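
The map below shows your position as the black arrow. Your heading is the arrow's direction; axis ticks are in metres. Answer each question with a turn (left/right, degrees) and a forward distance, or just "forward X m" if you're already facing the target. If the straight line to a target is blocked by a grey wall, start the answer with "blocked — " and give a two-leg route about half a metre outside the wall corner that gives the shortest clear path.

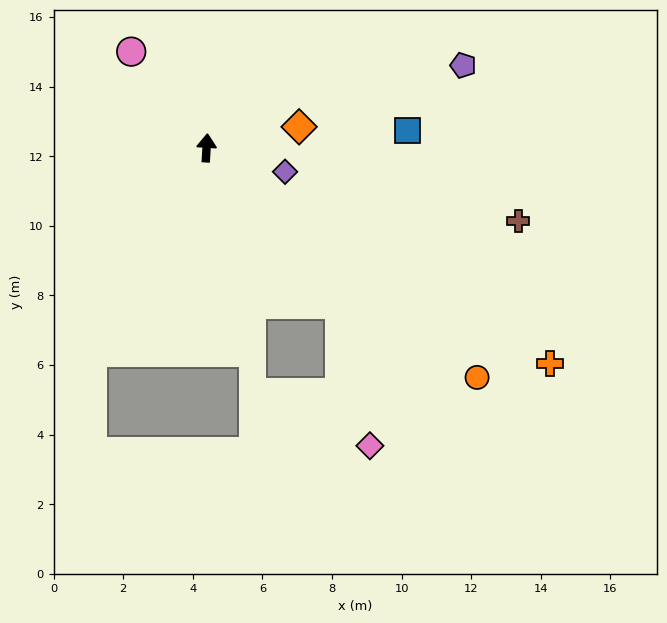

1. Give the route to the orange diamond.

turn right 74°, forward 2.7 m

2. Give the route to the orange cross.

turn right 119°, forward 11.6 m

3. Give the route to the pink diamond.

blocked — turn right 136°, forward 5.9 m, then turn right 29°, forward 4.1 m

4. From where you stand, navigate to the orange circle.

turn right 127°, forward 10.2 m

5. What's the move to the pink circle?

turn left 42°, forward 3.5 m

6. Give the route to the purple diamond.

turn right 103°, forward 2.4 m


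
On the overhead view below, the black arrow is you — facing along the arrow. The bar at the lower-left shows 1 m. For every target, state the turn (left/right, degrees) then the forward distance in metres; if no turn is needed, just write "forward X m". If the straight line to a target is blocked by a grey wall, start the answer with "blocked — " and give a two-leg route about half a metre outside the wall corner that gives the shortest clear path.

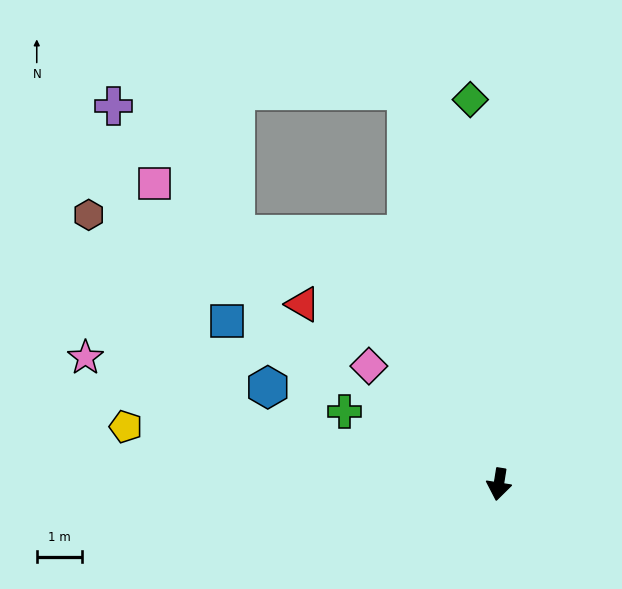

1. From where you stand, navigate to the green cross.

turn right 106°, forward 3.7 m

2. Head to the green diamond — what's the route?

turn right 167°, forward 8.5 m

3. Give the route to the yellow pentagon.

turn right 90°, forward 8.3 m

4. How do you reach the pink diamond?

turn right 123°, forward 3.8 m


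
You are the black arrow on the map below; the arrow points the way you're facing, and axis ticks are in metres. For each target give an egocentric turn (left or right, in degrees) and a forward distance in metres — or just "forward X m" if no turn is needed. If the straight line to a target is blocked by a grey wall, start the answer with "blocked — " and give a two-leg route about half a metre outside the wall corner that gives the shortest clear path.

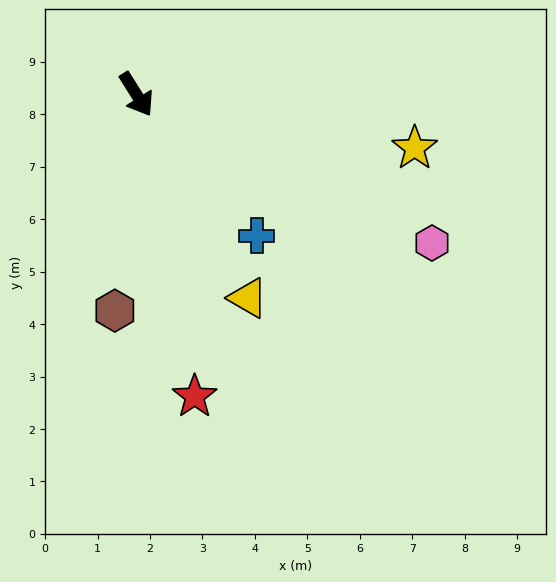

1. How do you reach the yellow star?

turn left 47°, forward 5.4 m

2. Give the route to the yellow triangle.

turn right 3°, forward 4.4 m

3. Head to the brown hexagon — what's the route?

turn right 38°, forward 4.1 m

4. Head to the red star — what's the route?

turn right 21°, forward 5.9 m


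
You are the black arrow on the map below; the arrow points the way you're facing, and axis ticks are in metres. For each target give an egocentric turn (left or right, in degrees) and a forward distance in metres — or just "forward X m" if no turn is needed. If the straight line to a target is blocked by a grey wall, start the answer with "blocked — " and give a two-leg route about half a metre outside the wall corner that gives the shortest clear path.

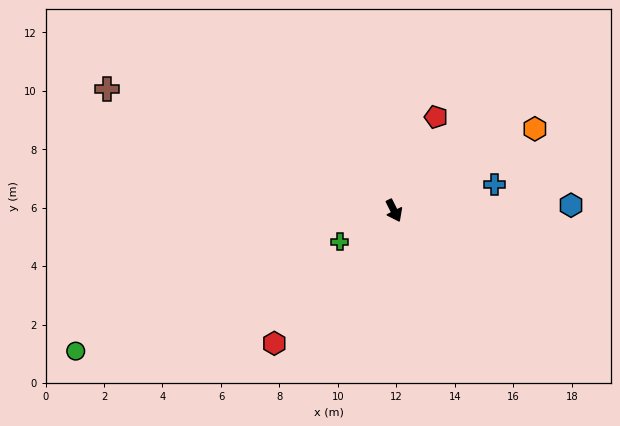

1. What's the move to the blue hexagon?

turn left 65°, forward 6.1 m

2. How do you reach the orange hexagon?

turn left 93°, forward 5.6 m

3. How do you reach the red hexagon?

turn right 69°, forward 6.1 m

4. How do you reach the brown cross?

turn right 140°, forward 10.7 m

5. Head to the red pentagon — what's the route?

turn left 129°, forward 3.5 m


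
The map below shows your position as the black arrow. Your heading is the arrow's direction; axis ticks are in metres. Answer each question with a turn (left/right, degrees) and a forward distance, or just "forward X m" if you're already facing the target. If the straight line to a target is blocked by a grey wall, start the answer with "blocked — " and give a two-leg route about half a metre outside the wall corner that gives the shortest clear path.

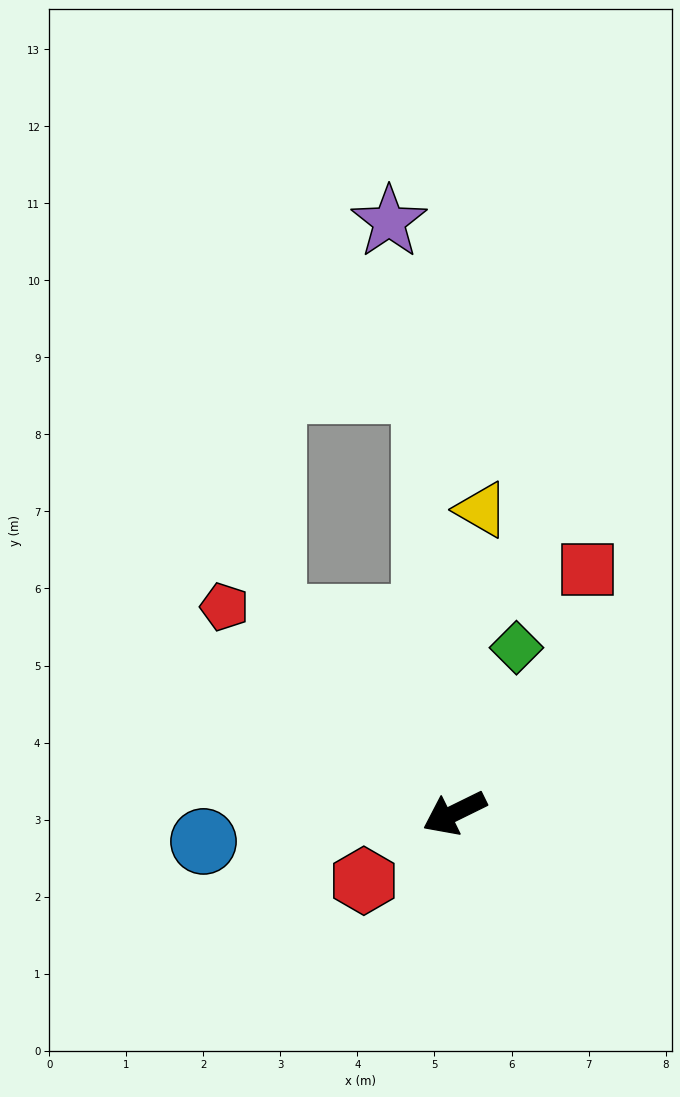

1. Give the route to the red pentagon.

turn right 68°, forward 4.0 m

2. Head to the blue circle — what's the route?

turn right 20°, forward 3.3 m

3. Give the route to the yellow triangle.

turn right 121°, forward 4.0 m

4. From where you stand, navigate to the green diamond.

turn right 137°, forward 2.3 m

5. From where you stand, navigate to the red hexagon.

turn left 11°, forward 1.5 m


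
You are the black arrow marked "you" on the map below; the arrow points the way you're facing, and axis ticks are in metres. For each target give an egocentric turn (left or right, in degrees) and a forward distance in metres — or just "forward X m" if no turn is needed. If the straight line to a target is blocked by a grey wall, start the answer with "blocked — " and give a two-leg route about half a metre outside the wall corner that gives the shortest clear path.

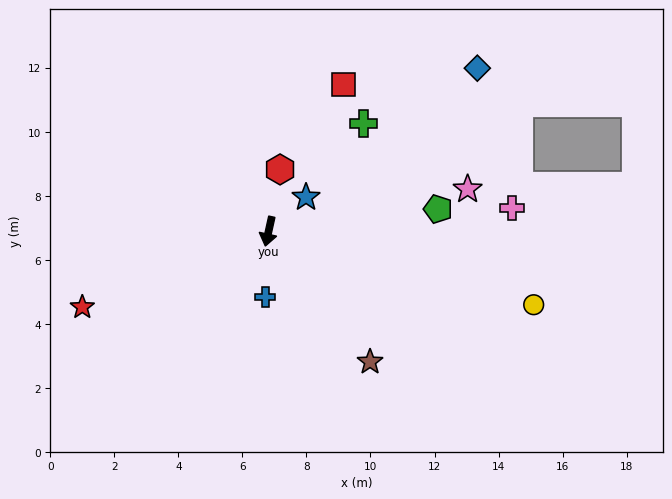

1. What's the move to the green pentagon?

turn left 110°, forward 5.3 m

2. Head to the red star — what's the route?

turn right 55°, forward 6.3 m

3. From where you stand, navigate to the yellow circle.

turn left 87°, forward 8.6 m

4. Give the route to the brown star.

turn left 50°, forward 5.2 m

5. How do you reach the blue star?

turn left 145°, forward 1.6 m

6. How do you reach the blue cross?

turn left 10°, forward 2.1 m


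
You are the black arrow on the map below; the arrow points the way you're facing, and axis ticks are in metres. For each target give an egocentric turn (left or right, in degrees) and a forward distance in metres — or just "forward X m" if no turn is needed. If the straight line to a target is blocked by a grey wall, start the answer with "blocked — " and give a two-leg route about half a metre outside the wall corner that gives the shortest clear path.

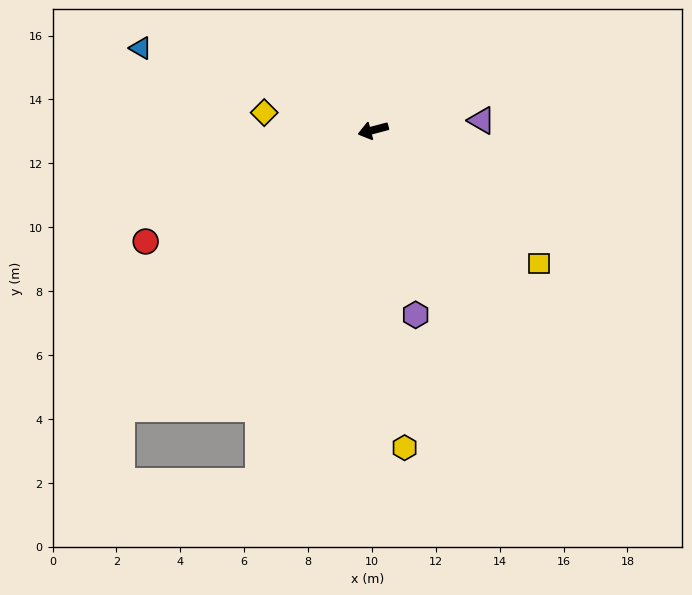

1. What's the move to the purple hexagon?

turn left 88°, forward 5.9 m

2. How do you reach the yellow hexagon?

turn left 81°, forward 10.0 m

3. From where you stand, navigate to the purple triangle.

turn left 170°, forward 3.4 m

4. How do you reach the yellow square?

turn left 126°, forward 6.7 m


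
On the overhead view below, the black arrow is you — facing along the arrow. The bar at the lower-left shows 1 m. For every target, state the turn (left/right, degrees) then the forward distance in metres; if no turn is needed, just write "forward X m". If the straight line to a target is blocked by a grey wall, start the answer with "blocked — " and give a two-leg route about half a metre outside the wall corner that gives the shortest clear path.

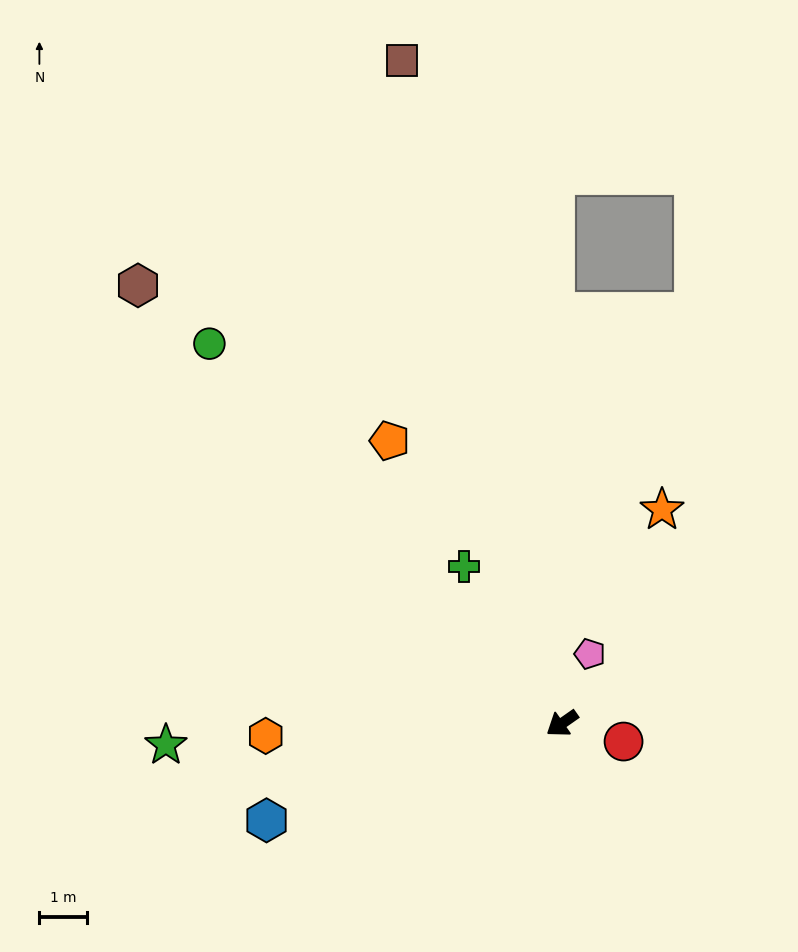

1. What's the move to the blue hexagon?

turn right 17°, forward 6.6 m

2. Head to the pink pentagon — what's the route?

turn right 147°, forward 1.6 m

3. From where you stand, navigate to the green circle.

turn right 82°, forward 11.0 m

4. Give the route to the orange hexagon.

turn right 33°, forward 6.3 m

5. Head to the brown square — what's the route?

turn right 111°, forward 14.4 m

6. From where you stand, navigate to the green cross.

turn right 93°, forward 3.9 m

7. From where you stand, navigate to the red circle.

turn left 129°, forward 1.4 m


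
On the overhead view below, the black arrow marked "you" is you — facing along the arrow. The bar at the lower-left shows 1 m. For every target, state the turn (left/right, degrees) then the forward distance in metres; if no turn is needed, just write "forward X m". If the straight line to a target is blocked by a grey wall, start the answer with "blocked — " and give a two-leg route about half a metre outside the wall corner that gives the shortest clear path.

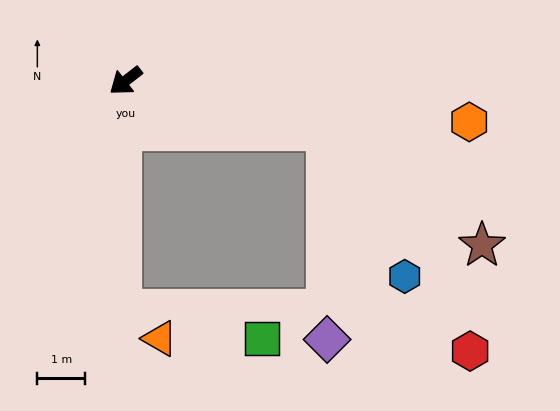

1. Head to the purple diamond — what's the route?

blocked — turn left 128°, forward 4.3 m, then turn right 76°, forward 4.4 m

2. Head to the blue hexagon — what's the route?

blocked — turn left 128°, forward 4.3 m, then turn right 47°, forward 3.5 m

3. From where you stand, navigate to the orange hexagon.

turn left 135°, forward 7.3 m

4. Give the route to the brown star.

blocked — turn left 128°, forward 4.3 m, then turn right 22°, forward 4.1 m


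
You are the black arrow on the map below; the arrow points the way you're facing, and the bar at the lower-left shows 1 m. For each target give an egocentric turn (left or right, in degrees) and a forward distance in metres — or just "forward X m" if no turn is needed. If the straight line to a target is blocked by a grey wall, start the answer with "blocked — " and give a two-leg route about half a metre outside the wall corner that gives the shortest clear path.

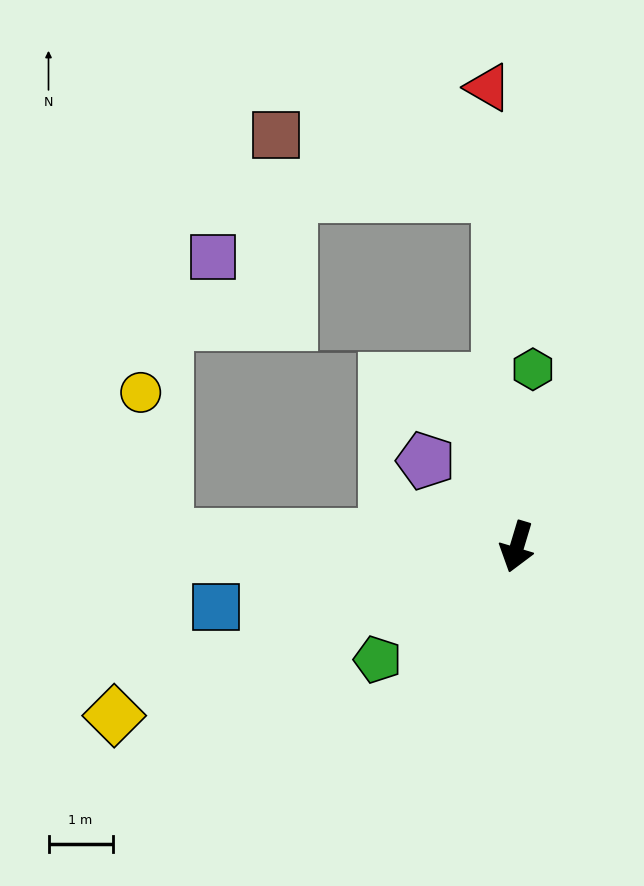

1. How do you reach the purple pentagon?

turn right 117°, forward 2.0 m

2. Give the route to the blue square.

turn right 62°, forward 4.8 m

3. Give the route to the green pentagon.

turn right 34°, forward 2.8 m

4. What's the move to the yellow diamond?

turn right 51°, forward 6.8 m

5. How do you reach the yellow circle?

blocked — turn right 75°, forward 5.5 m, then turn right 78°, forward 2.3 m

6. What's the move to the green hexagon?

turn right 168°, forward 2.8 m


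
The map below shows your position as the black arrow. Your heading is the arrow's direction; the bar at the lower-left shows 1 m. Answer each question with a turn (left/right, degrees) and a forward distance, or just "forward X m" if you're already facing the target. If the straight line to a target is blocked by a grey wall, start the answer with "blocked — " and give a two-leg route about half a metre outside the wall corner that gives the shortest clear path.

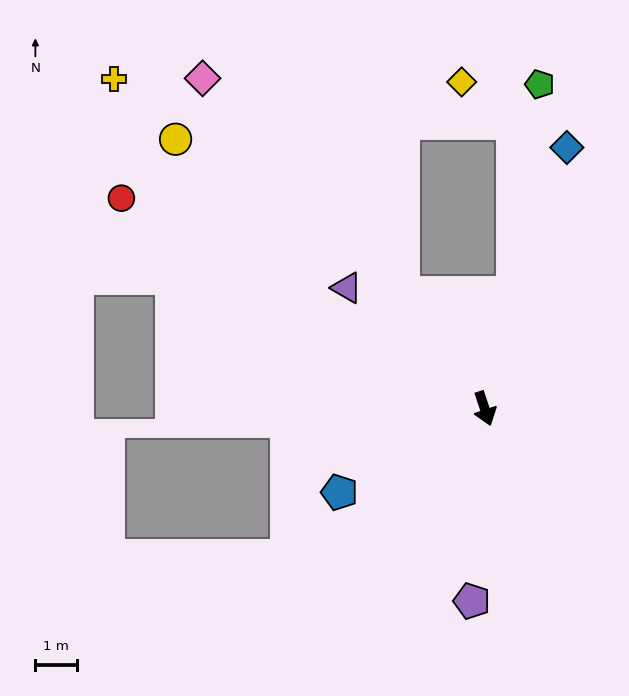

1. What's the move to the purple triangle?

turn right 150°, forward 4.5 m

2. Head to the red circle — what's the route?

turn right 139°, forward 10.2 m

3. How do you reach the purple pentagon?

turn right 22°, forward 4.7 m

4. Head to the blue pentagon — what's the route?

turn right 78°, forward 4.1 m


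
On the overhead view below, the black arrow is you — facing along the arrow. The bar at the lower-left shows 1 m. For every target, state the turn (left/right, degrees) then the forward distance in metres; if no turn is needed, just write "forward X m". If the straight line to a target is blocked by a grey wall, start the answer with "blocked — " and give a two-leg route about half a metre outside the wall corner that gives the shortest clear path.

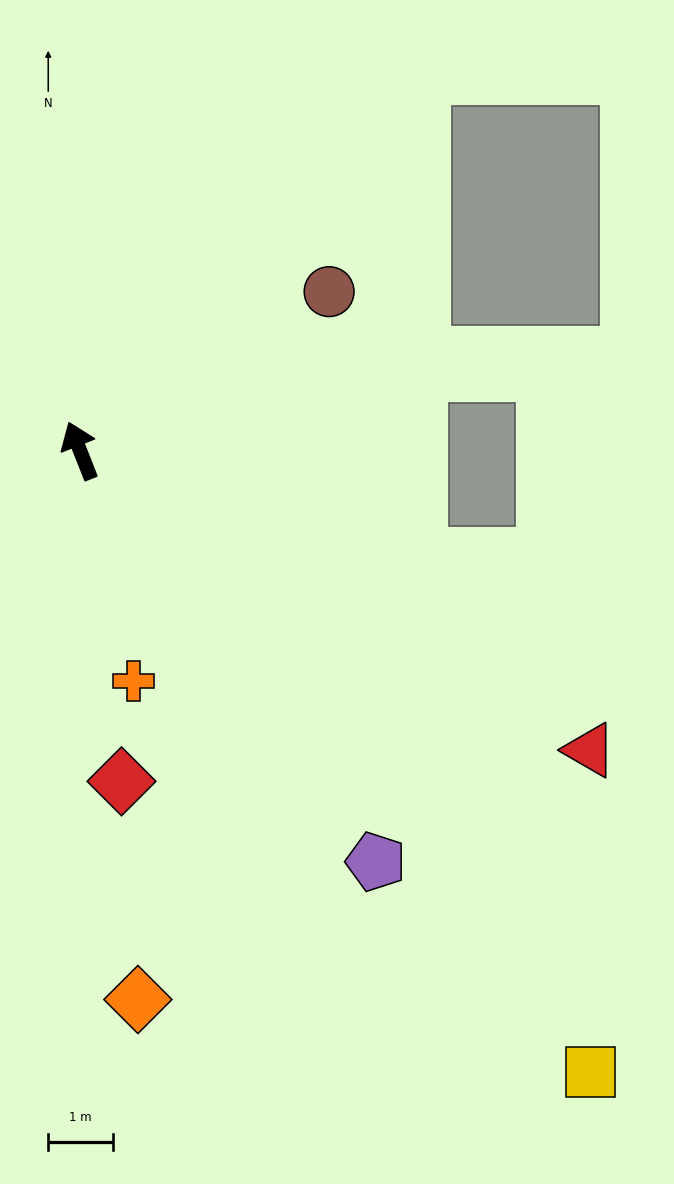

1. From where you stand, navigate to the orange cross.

turn left 172°, forward 3.6 m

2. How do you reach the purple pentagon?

turn right 166°, forward 7.8 m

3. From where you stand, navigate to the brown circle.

turn right 79°, forward 4.6 m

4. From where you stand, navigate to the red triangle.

turn right 142°, forward 9.1 m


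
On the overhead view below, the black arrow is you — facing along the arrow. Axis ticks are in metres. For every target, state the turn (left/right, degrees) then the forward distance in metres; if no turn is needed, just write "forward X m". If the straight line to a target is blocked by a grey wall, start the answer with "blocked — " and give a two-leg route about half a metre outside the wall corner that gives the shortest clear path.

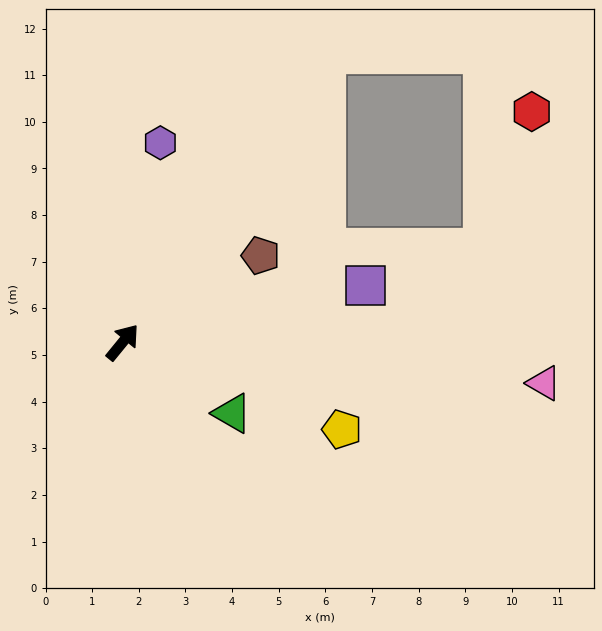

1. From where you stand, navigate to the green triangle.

turn right 84°, forward 2.8 m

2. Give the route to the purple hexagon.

turn left 29°, forward 4.4 m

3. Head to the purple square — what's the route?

turn right 38°, forward 5.4 m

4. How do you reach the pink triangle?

turn right 56°, forward 9.1 m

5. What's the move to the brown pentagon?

turn right 19°, forward 3.5 m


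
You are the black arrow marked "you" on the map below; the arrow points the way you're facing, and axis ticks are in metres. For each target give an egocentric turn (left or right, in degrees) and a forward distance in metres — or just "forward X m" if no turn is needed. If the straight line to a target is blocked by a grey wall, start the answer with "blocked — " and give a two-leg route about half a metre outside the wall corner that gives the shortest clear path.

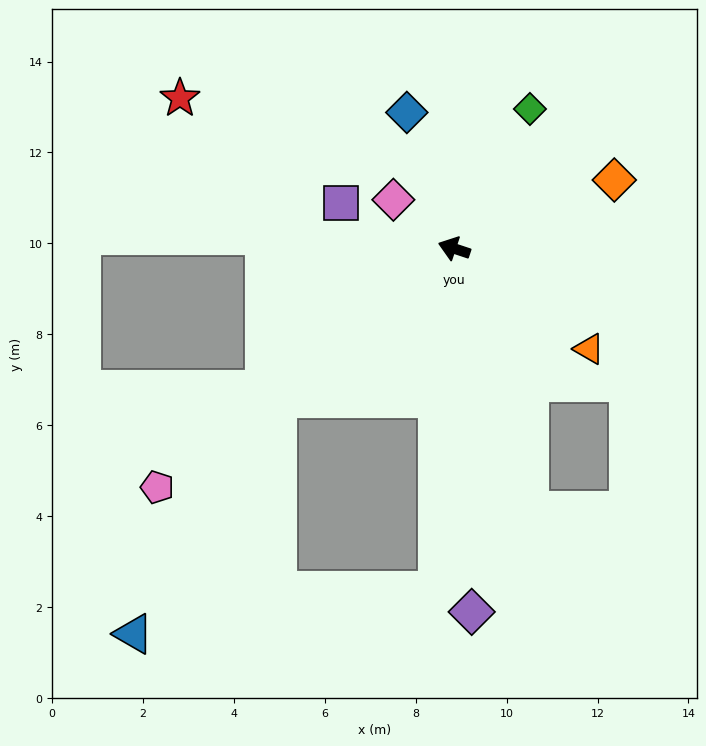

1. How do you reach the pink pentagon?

turn left 57°, forward 8.4 m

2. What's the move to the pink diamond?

turn right 20°, forward 1.7 m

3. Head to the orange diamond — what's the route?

turn right 138°, forward 3.8 m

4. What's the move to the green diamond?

turn right 100°, forward 3.5 m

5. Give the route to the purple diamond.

turn left 111°, forward 8.0 m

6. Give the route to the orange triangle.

turn left 162°, forward 3.7 m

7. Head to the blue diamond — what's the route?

turn right 52°, forward 3.2 m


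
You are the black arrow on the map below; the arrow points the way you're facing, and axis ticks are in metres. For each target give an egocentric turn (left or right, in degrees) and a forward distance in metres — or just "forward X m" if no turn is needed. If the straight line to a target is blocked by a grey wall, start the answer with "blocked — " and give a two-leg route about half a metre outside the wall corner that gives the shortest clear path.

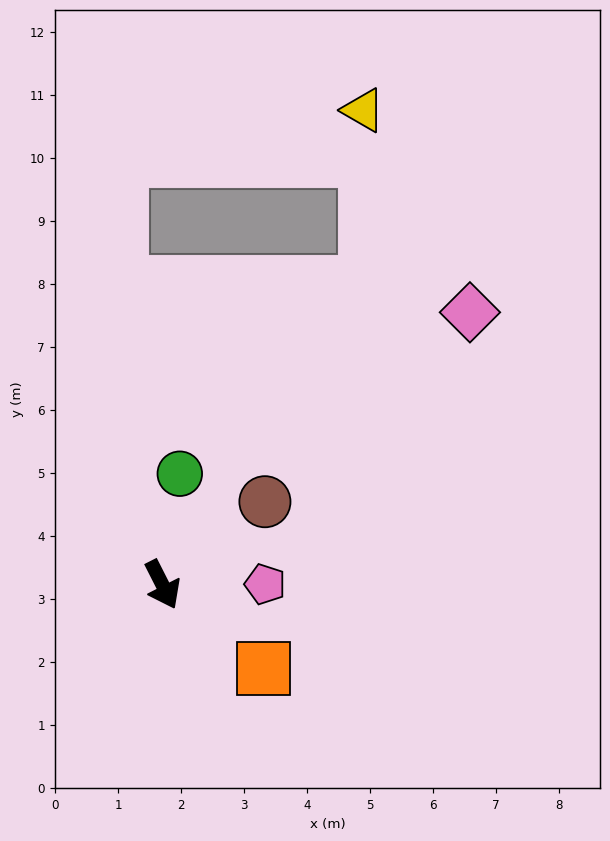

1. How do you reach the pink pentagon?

turn left 63°, forward 1.6 m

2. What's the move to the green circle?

turn left 144°, forward 1.8 m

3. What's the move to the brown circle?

turn left 102°, forward 2.1 m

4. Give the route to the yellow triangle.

blocked — turn left 119°, forward 5.8 m, then turn left 35°, forward 2.7 m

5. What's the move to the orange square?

turn left 23°, forward 2.1 m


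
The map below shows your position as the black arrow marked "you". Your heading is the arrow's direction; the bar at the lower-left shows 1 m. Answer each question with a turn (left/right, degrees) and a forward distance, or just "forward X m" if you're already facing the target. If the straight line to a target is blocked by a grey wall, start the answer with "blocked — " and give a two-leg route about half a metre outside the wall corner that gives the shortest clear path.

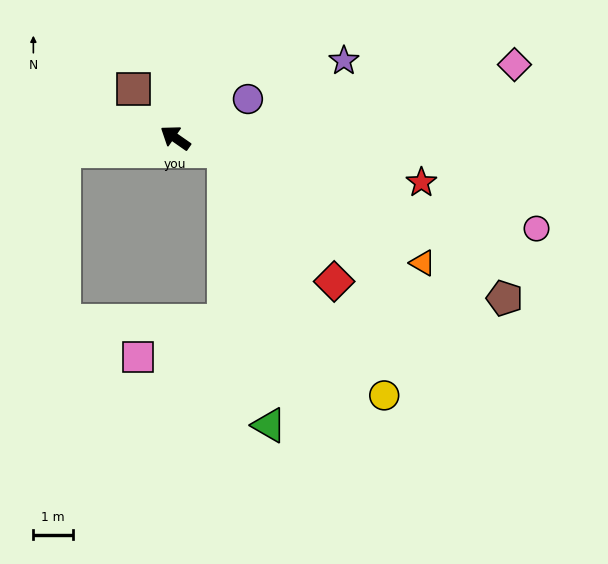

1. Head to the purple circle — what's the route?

turn right 117°, forward 2.1 m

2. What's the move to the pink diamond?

turn right 133°, forward 8.8 m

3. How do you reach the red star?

turn right 155°, forward 6.4 m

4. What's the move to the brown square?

turn right 15°, forward 1.6 m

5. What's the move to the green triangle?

blocked — turn right 161°, forward 1.3 m, then turn right 65°, forward 7.1 m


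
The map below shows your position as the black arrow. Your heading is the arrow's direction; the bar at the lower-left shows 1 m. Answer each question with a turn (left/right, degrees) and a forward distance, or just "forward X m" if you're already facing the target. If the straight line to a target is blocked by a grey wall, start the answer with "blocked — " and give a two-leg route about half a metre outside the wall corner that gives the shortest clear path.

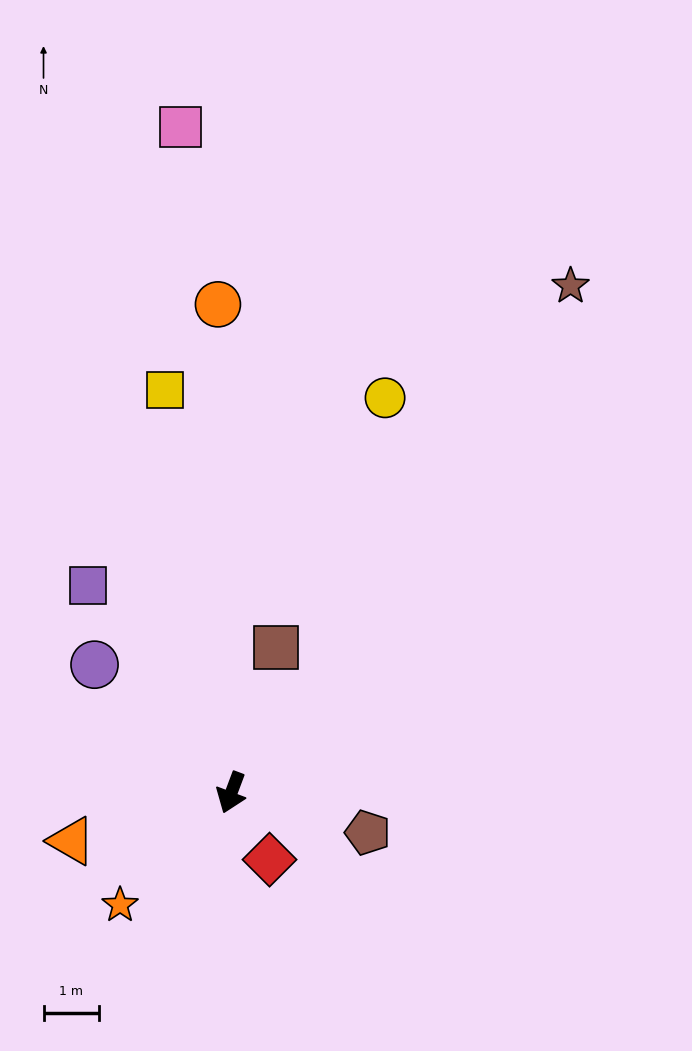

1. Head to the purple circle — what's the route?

turn right 113°, forward 3.4 m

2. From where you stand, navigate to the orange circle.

turn right 158°, forward 8.7 m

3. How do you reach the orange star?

turn right 24°, forward 2.8 m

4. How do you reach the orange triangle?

turn right 53°, forward 3.0 m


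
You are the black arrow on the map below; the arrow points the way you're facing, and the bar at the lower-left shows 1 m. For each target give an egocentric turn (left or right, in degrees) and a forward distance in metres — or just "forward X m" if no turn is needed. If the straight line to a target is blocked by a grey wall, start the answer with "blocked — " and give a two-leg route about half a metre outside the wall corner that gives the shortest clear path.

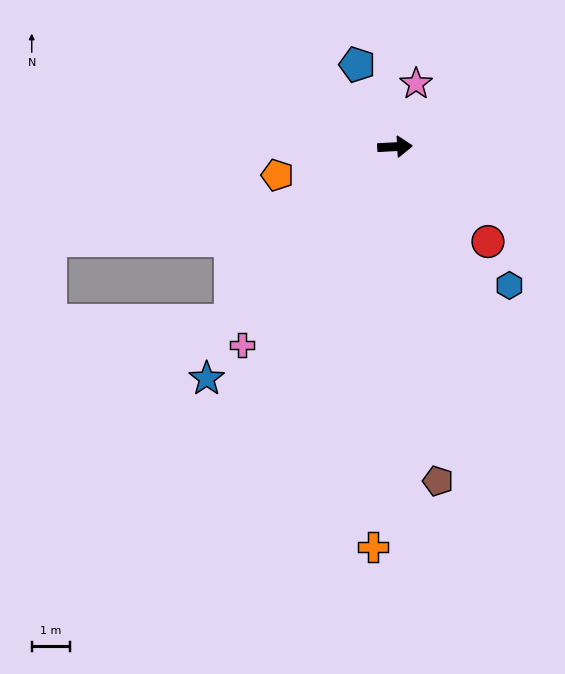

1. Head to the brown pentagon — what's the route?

turn right 86°, forward 8.9 m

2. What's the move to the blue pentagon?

turn left 112°, forward 2.4 m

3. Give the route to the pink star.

turn left 69°, forward 1.7 m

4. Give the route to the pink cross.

turn right 131°, forward 6.6 m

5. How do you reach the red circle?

turn right 49°, forward 3.5 m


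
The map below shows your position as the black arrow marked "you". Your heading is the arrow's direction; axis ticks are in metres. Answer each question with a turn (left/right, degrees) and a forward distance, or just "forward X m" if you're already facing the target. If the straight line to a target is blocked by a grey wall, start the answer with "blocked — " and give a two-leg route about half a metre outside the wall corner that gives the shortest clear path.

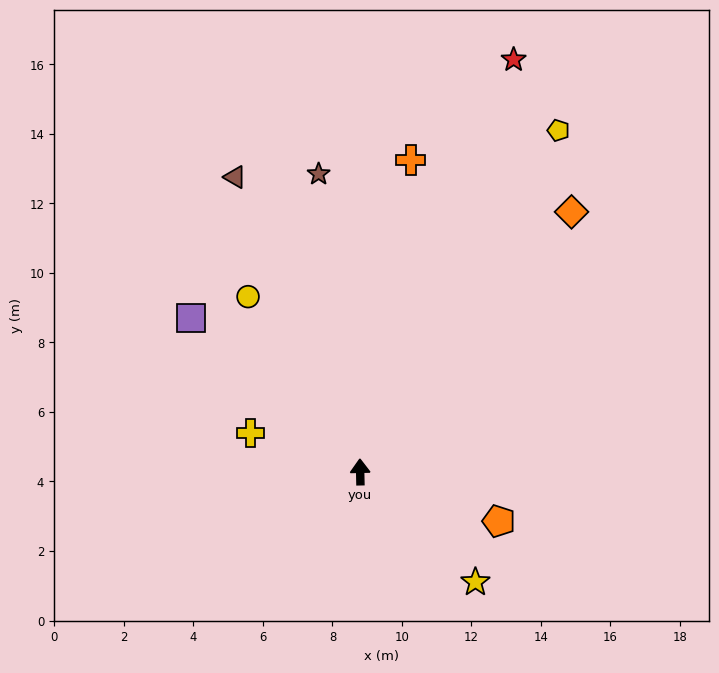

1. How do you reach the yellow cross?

turn left 69°, forward 3.3 m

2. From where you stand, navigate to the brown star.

turn left 7°, forward 8.7 m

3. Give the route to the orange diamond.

turn right 40°, forward 9.6 m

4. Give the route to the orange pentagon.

turn right 111°, forward 4.2 m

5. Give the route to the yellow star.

turn right 135°, forward 4.6 m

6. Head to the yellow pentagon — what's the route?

turn right 31°, forward 11.4 m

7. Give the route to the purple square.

turn left 46°, forward 6.6 m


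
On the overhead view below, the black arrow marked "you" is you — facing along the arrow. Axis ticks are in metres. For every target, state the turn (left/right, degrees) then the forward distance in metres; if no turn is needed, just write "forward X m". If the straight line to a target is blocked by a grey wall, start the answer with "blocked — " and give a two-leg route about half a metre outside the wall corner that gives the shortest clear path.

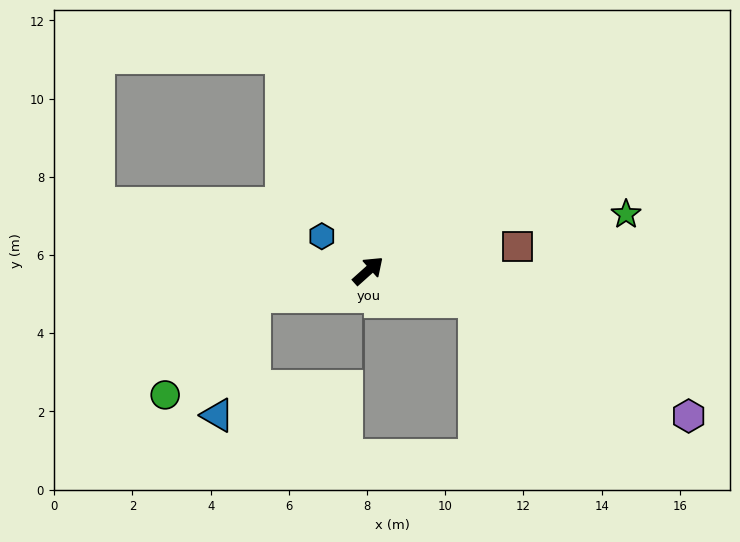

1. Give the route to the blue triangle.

blocked — turn left 151°, forward 3.0 m, then turn left 60°, forward 3.2 m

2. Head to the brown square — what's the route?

turn right 33°, forward 3.9 m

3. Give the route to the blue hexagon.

turn left 102°, forward 1.5 m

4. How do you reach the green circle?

blocked — turn left 151°, forward 3.0 m, then turn left 35°, forward 3.4 m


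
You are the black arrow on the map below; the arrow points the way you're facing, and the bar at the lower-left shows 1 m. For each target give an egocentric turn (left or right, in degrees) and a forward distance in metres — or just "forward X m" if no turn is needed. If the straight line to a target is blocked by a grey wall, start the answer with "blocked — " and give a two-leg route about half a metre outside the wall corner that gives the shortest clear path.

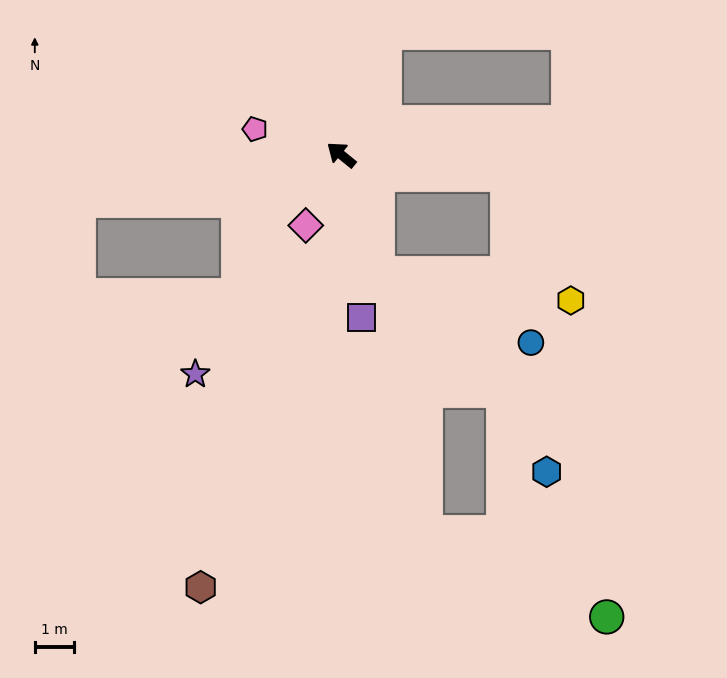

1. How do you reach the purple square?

turn left 136°, forward 4.2 m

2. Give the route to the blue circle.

blocked — turn left 147°, forward 3.1 m, then turn left 47°, forward 4.2 m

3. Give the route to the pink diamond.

turn left 102°, forward 2.0 m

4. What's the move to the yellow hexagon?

blocked — turn right 148°, forward 4.2 m, then turn right 56°, forward 3.6 m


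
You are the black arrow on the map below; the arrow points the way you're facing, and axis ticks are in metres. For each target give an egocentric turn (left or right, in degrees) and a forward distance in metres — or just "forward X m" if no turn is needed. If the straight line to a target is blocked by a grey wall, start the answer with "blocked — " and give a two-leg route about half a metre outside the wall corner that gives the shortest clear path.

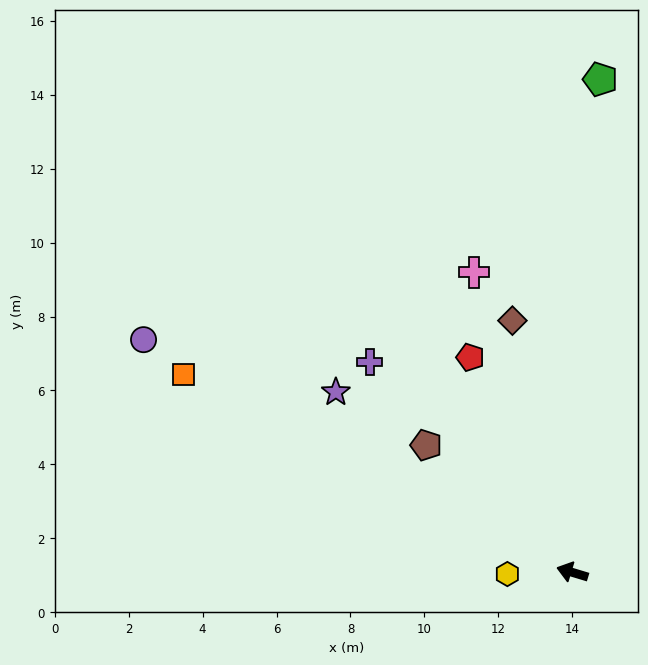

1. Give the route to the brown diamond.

turn right 60°, forward 7.0 m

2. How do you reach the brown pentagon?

turn right 24°, forward 5.2 m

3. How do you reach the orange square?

turn right 10°, forward 11.8 m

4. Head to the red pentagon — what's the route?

turn right 48°, forward 6.4 m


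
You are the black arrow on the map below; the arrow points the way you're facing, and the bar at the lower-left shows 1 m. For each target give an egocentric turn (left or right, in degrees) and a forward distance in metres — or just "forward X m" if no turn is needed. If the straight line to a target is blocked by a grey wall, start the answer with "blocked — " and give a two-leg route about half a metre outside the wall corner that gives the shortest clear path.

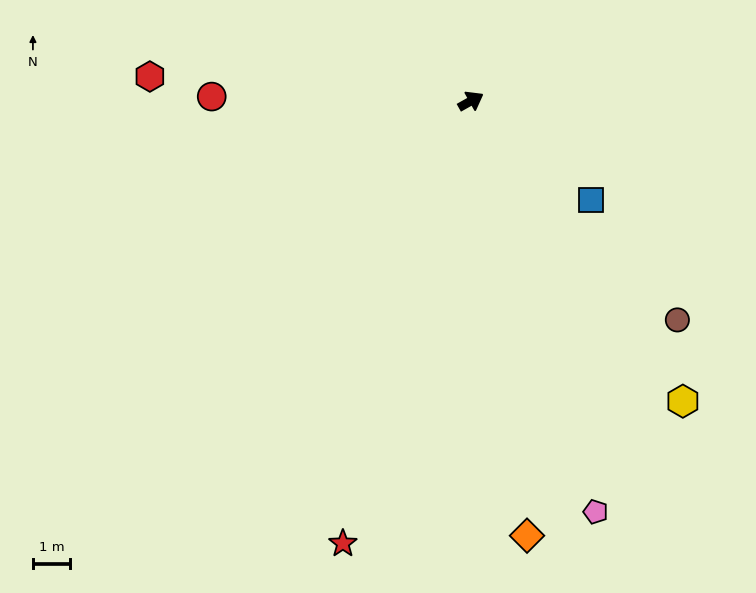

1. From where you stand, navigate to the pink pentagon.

turn right 102°, forward 11.5 m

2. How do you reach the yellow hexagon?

turn right 84°, forward 9.9 m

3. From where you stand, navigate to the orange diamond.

turn right 112°, forward 11.8 m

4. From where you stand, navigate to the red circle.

turn left 150°, forward 7.0 m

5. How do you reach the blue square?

turn right 69°, forward 4.2 m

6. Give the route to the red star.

turn right 135°, forward 12.4 m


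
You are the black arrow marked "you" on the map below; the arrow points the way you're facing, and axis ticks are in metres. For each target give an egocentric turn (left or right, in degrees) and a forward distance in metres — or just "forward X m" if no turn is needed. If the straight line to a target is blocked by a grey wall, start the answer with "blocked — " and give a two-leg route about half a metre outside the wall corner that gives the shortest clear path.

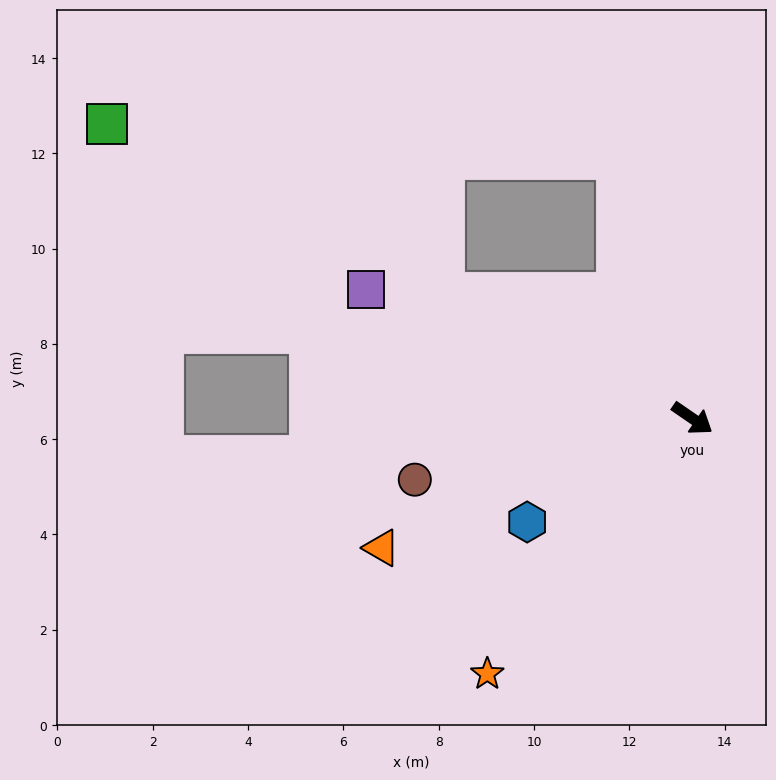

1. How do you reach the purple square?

turn right 167°, forward 7.4 m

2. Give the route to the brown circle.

turn right 133°, forward 6.0 m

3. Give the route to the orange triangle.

turn right 123°, forward 7.1 m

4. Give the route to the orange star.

turn right 94°, forward 6.9 m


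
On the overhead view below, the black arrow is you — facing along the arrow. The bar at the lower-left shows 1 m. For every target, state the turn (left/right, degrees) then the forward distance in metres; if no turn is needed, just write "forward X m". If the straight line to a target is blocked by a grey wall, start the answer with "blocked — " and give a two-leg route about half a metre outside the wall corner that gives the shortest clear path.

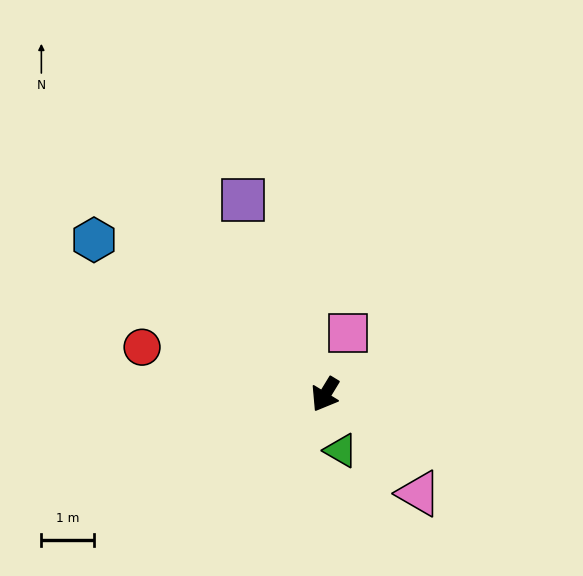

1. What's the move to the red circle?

turn right 73°, forward 3.6 m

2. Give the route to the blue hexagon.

turn right 92°, forward 5.3 m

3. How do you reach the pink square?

turn right 169°, forward 1.2 m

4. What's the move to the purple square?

turn right 126°, forward 4.0 m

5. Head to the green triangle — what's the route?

turn left 47°, forward 1.1 m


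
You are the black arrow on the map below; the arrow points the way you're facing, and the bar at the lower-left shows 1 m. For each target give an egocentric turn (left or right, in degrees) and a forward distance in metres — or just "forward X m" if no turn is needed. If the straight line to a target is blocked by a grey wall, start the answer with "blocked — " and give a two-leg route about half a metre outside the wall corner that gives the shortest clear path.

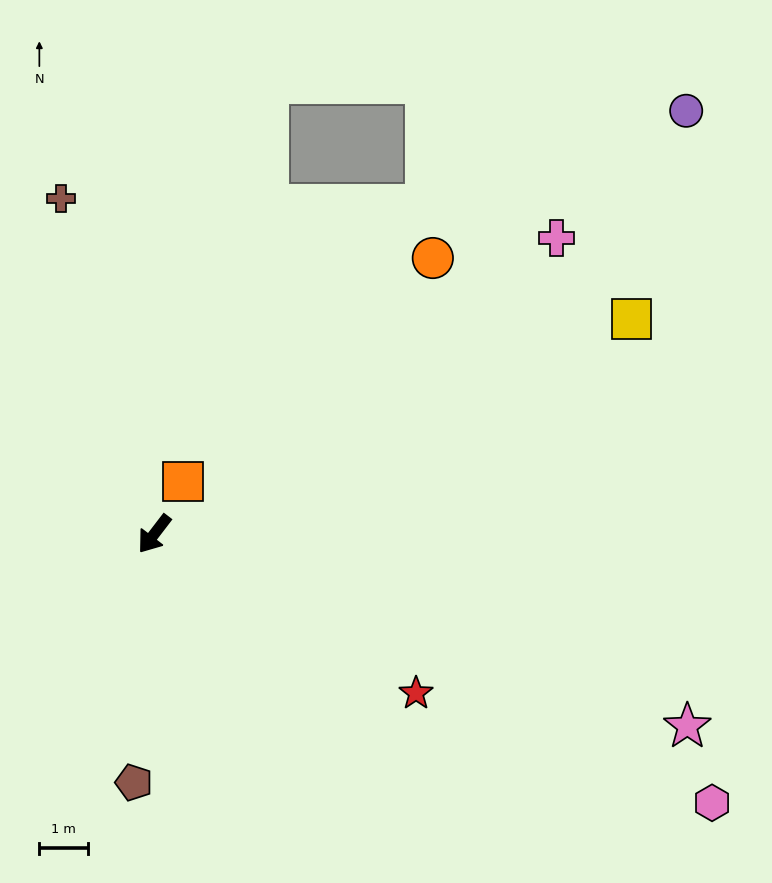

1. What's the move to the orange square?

turn right 171°, forward 1.2 m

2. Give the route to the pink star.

turn left 108°, forward 11.7 m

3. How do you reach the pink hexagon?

turn left 102°, forward 12.8 m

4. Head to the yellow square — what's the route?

turn left 152°, forward 10.8 m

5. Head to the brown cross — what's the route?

turn right 127°, forward 7.2 m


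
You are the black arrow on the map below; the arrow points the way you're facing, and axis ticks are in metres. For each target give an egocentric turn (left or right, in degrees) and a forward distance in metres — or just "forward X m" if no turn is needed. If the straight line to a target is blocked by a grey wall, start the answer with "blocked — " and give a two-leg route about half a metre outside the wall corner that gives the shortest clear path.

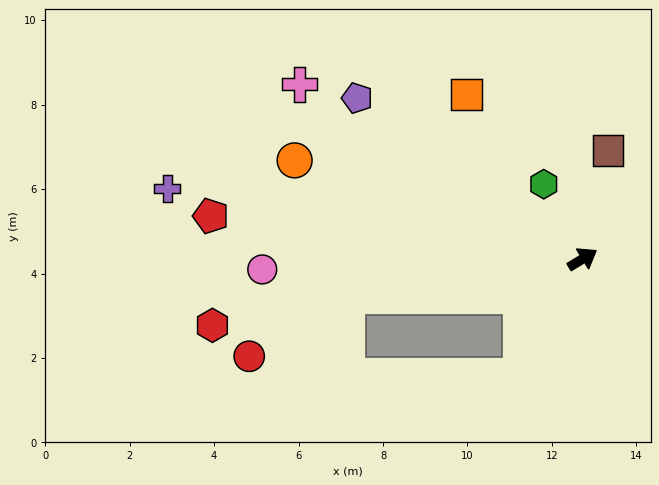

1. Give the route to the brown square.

turn left 45°, forward 2.6 m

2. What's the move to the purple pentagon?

turn left 113°, forward 6.6 m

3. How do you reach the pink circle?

turn left 150°, forward 7.6 m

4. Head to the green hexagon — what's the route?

turn left 86°, forward 2.0 m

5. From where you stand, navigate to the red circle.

blocked — turn left 157°, forward 5.6 m, then turn left 23°, forward 2.7 m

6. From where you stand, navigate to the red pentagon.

turn left 142°, forward 8.9 m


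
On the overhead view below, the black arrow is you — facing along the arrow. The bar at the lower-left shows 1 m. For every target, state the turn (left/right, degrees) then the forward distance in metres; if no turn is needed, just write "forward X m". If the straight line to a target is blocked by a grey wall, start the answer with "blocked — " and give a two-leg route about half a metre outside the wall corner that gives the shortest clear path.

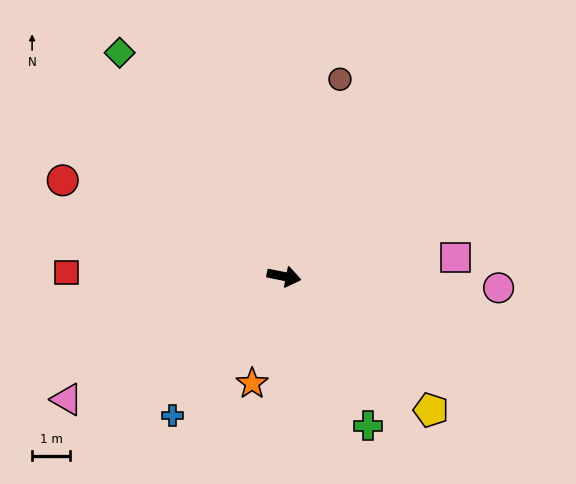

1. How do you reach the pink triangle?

turn right 139°, forward 6.6 m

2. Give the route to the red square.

turn right 170°, forward 5.8 m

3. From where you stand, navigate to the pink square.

turn left 17°, forward 4.6 m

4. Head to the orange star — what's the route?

turn right 95°, forward 3.0 m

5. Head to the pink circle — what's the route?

turn left 8°, forward 5.7 m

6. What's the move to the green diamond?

turn left 138°, forward 7.4 m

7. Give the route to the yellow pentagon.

turn right 31°, forward 5.3 m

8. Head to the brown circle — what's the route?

turn left 85°, forward 5.4 m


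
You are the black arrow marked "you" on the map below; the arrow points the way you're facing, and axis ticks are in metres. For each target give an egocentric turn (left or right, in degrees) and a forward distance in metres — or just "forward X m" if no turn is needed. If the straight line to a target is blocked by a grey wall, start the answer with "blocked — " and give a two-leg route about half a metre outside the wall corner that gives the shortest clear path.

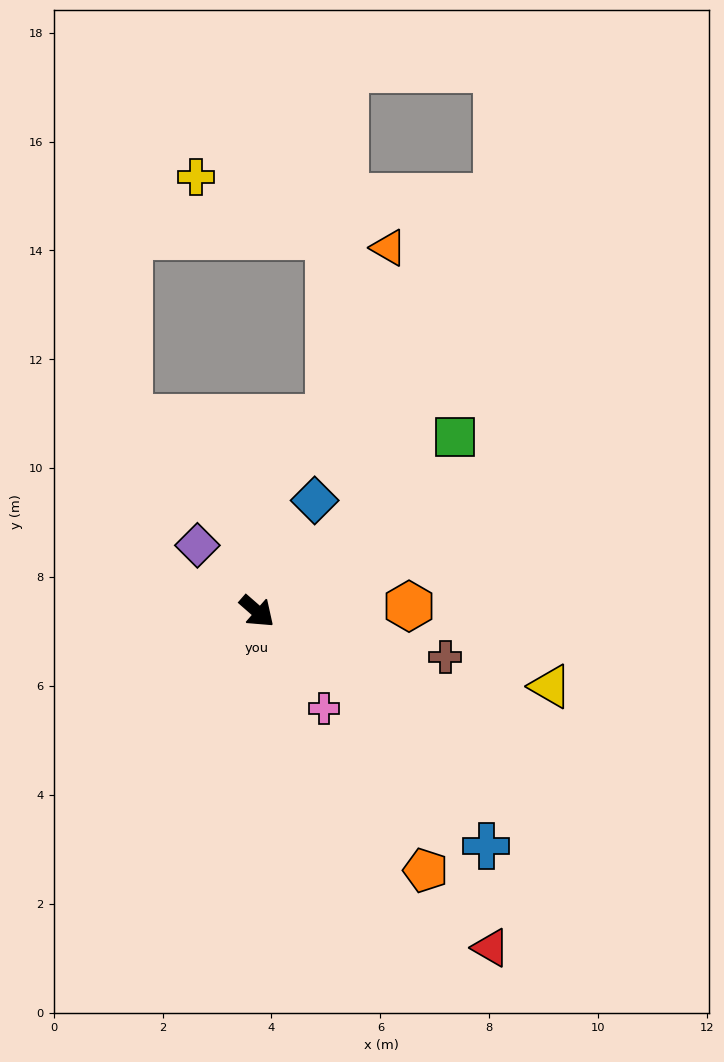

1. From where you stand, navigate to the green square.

turn left 83°, forward 4.8 m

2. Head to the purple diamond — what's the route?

turn left 173°, forward 1.6 m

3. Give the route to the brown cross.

turn left 28°, forward 3.6 m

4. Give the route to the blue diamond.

turn left 104°, forward 2.3 m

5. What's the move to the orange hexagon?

turn left 43°, forward 2.8 m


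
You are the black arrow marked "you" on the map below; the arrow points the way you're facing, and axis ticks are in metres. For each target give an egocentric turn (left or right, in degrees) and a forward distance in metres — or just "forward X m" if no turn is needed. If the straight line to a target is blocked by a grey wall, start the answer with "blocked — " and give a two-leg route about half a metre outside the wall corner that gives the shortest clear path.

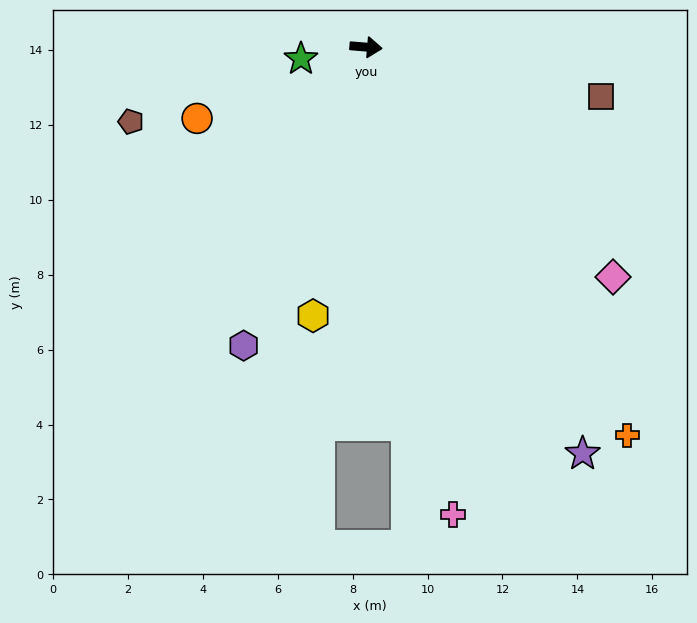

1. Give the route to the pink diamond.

turn right 38°, forward 9.0 m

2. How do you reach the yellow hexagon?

turn right 96°, forward 7.3 m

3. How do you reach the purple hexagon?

turn right 108°, forward 8.6 m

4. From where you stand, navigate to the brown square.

turn right 7°, forward 6.4 m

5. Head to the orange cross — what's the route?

turn right 51°, forward 12.5 m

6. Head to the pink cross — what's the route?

turn right 75°, forward 12.7 m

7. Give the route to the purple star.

turn right 57°, forward 12.3 m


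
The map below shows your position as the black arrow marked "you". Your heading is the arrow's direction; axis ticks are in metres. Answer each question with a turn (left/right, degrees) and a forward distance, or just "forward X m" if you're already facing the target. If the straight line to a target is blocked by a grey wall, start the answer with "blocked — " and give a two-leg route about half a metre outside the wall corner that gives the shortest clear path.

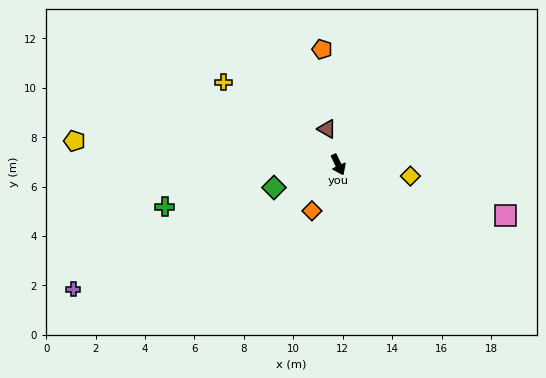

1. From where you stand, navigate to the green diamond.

turn right 96°, forward 2.8 m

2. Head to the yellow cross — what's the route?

turn right 151°, forward 5.7 m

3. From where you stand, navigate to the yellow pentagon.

turn right 121°, forward 10.7 m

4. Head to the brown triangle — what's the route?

turn left 172°, forward 1.5 m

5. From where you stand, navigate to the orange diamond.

turn right 55°, forward 2.2 m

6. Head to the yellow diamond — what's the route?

turn left 55°, forward 3.0 m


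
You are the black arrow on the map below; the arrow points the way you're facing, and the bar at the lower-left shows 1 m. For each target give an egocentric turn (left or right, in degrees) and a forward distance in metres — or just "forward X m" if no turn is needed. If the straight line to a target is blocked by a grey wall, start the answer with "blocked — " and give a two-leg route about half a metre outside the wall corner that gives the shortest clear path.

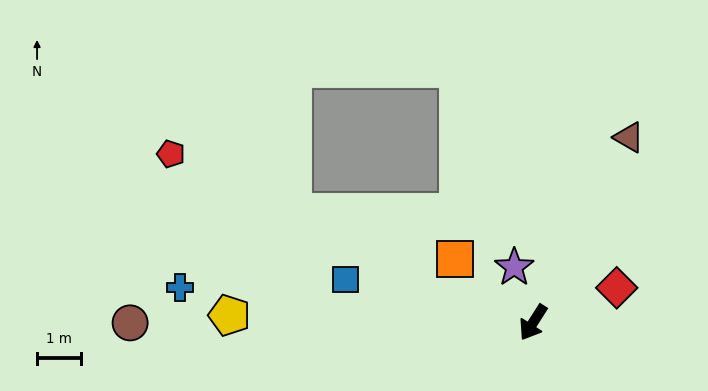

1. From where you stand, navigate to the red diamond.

turn left 145°, forward 2.1 m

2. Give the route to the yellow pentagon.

turn right 59°, forward 6.9 m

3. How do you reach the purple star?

turn right 129°, forward 1.3 m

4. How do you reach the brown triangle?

turn right 175°, forward 4.8 m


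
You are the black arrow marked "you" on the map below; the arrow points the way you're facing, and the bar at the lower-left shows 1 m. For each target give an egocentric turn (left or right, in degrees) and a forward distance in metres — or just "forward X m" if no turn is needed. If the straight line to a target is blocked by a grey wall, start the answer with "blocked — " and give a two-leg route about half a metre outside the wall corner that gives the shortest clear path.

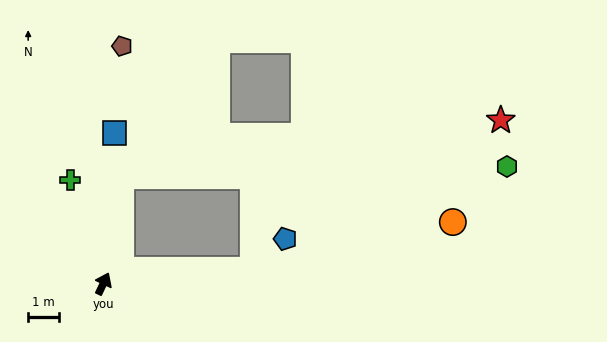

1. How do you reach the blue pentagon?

blocked — turn right 59°, forward 4.8 m, then turn left 38°, forward 1.4 m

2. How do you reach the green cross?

turn left 43°, forward 3.5 m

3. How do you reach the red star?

blocked — turn left 16°, forward 3.5 m, then turn right 72°, forward 12.3 m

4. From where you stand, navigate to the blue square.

turn left 21°, forward 4.8 m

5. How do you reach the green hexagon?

blocked — turn left 16°, forward 3.5 m, then turn right 79°, forward 12.4 m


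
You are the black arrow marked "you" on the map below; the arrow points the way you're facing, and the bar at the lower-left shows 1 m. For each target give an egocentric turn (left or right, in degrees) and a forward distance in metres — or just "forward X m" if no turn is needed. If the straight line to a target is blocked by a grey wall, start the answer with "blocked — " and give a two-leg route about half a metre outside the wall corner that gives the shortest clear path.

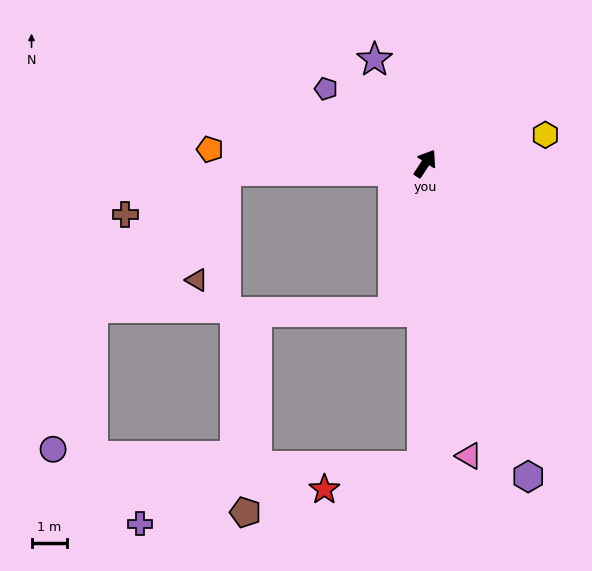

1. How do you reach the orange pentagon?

turn left 119°, forward 6.0 m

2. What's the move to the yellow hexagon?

turn right 43°, forward 3.5 m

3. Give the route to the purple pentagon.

turn left 86°, forward 3.5 m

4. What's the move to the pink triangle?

turn right 138°, forward 8.3 m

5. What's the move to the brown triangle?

blocked — turn left 125°, forward 5.6 m, then turn left 73°, forward 3.2 m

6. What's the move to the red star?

blocked — turn right 147°, forward 8.5 m, then turn right 76°, forward 2.8 m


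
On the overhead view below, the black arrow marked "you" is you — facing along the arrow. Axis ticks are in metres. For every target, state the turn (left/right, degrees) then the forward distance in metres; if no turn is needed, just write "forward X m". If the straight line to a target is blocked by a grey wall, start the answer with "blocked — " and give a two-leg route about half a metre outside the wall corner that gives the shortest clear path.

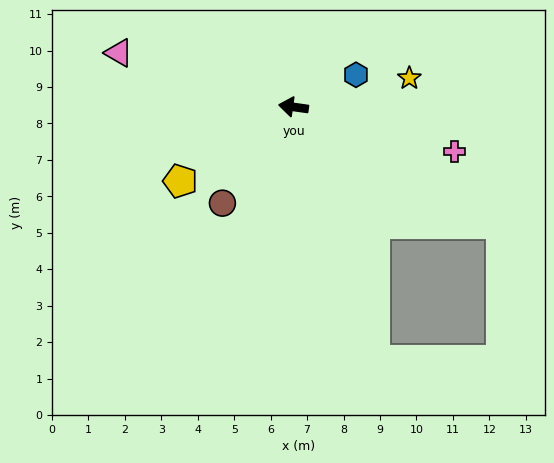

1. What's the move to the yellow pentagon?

turn left 41°, forward 3.7 m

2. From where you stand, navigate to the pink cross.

turn left 172°, forward 4.6 m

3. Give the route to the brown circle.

turn left 62°, forward 3.3 m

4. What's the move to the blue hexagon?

turn right 145°, forward 1.9 m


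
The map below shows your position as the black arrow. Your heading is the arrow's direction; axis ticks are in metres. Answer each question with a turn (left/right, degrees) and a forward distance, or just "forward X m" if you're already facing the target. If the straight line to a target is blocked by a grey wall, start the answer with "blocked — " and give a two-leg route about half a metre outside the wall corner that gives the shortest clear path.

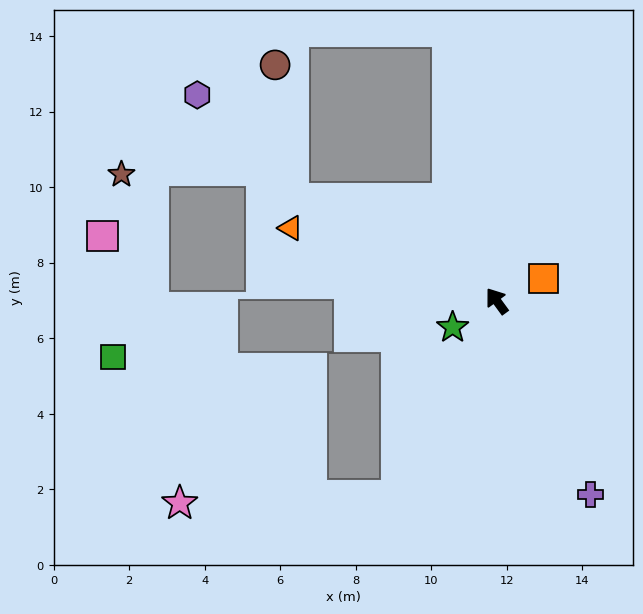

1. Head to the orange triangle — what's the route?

turn left 34°, forward 5.8 m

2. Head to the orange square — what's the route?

turn right 101°, forward 1.4 m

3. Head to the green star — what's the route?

turn left 85°, forward 1.4 m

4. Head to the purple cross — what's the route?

turn left 170°, forward 5.7 m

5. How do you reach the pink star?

blocked — turn left 117°, forward 5.8 m, then turn right 61°, forward 5.8 m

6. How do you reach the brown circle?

blocked — turn left 27°, forward 6.0 m, then turn right 56°, forward 3.6 m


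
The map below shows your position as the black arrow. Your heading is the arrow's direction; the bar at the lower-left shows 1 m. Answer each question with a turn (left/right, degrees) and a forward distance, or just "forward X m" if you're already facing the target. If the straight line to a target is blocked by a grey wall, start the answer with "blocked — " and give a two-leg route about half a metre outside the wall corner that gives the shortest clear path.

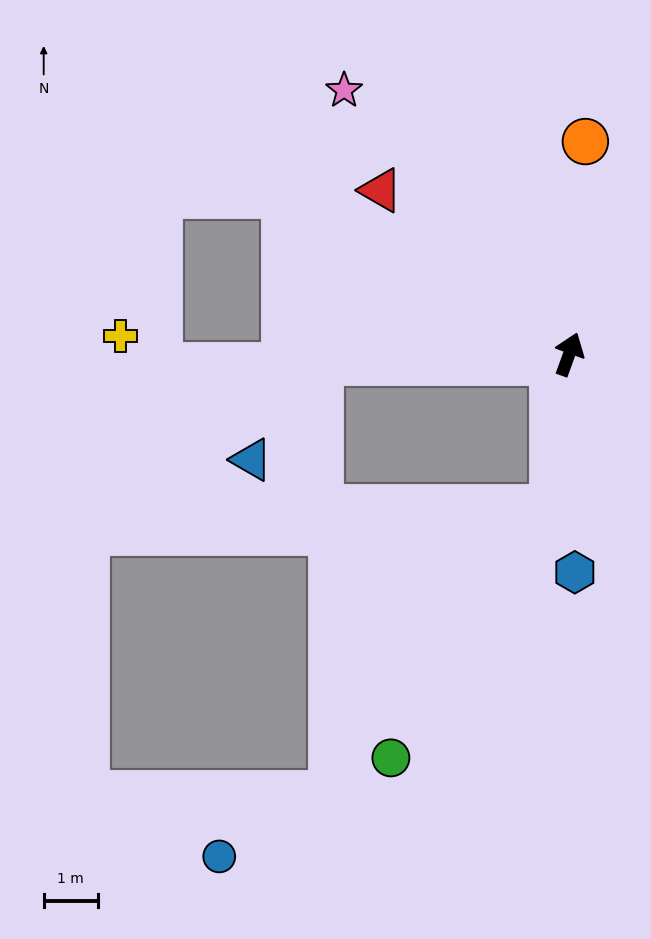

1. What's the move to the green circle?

blocked — turn right 166°, forward 2.8 m, then turn right 27°, forward 5.5 m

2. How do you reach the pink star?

turn left 60°, forward 6.4 m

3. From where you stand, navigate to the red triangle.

turn left 69°, forward 4.6 m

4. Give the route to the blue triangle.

blocked — turn left 112°, forward 4.6 m, then turn left 52°, forward 2.2 m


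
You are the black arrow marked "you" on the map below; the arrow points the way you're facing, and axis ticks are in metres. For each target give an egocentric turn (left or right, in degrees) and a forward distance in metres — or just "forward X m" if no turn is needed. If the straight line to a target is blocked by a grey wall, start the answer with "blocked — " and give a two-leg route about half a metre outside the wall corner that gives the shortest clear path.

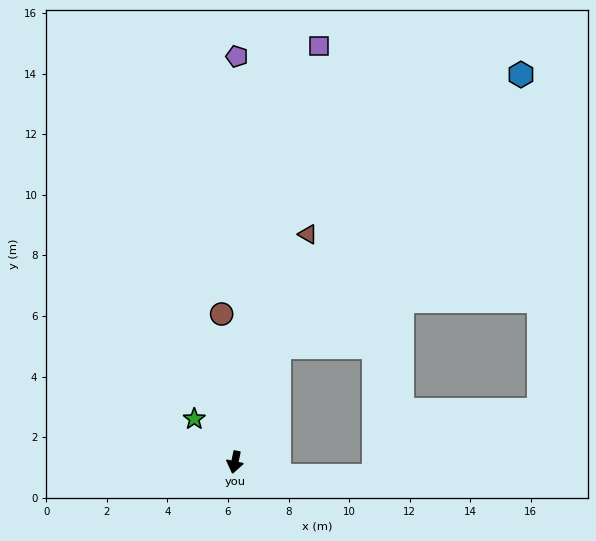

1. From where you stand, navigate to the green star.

turn right 125°, forward 2.0 m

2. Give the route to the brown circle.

turn right 163°, forward 4.9 m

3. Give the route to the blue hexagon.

blocked — turn left 171°, forward 4.1 m, then turn right 21°, forward 12.0 m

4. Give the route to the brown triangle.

turn left 174°, forward 7.9 m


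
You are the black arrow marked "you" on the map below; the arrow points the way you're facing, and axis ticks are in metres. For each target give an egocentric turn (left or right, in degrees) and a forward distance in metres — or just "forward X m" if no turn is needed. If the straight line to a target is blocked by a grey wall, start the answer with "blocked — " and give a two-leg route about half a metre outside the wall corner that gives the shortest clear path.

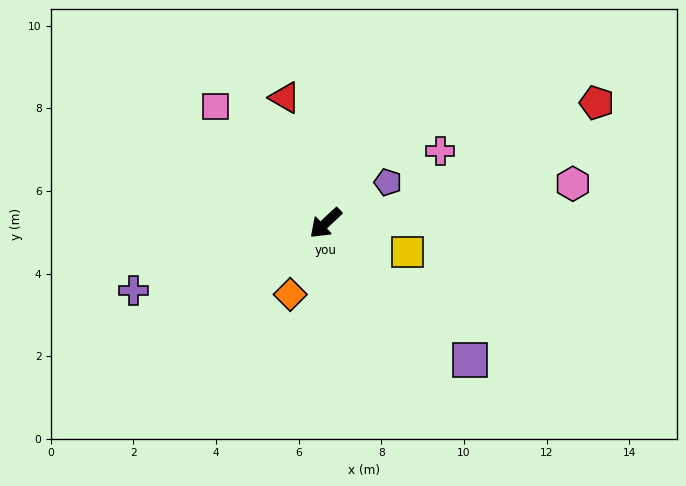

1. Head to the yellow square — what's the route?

turn left 118°, forward 2.1 m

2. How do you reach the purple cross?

turn right 24°, forward 4.9 m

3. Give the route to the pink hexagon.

turn left 146°, forward 6.1 m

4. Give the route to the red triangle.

turn right 115°, forward 3.2 m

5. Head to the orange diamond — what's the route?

turn left 21°, forward 1.9 m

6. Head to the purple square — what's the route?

turn left 94°, forward 4.8 m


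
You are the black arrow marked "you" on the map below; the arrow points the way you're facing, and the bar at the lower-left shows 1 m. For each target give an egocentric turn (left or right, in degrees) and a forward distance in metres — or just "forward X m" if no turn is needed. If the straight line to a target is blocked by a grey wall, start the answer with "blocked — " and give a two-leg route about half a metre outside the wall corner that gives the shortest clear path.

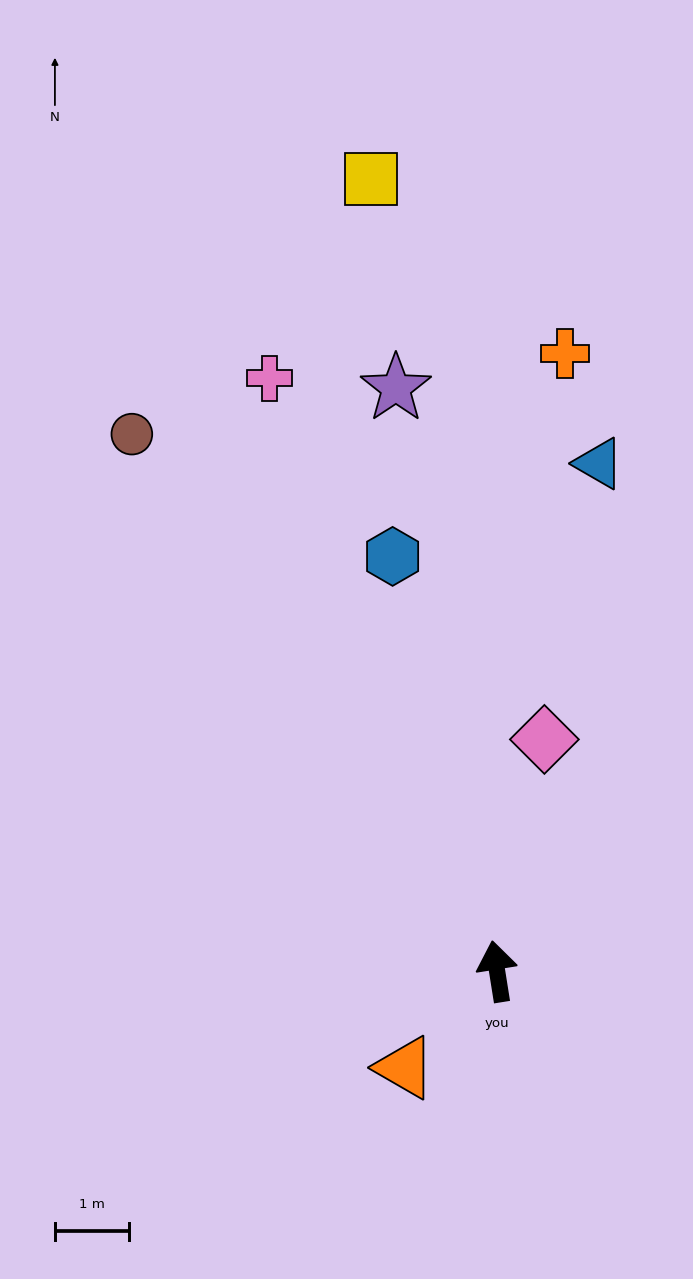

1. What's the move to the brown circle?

turn left 25°, forward 8.8 m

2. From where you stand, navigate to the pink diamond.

turn right 21°, forward 3.2 m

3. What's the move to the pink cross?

turn left 12°, forward 8.6 m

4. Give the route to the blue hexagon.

turn left 5°, forward 5.8 m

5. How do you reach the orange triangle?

turn left 127°, forward 1.8 m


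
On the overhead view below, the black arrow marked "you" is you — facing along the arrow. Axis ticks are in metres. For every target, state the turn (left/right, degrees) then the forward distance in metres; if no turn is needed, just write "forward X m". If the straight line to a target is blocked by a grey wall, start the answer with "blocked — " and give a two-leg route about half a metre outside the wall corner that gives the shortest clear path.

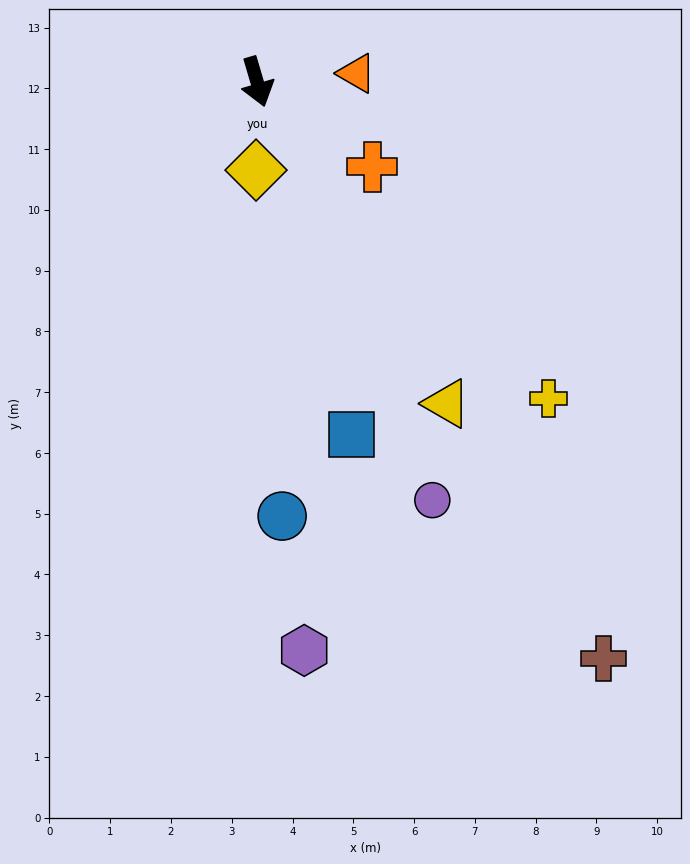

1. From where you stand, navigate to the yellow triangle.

turn left 14°, forward 6.1 m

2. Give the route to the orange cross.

turn left 37°, forward 2.4 m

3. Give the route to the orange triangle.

turn left 78°, forward 1.6 m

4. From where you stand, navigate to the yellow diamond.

turn right 17°, forward 1.5 m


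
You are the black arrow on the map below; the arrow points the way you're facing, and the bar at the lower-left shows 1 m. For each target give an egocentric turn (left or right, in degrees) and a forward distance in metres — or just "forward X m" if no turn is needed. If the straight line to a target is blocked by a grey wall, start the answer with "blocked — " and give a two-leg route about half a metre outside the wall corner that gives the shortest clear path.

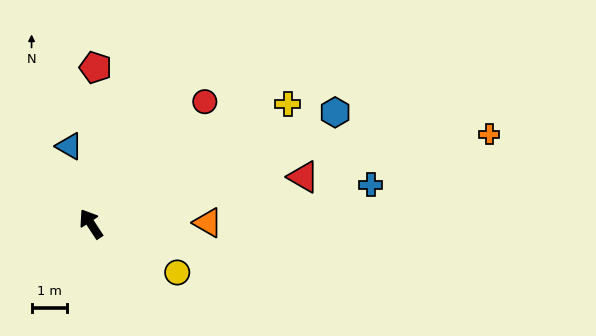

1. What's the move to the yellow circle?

turn right 153°, forward 2.8 m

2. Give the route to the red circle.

turn right 76°, forward 4.7 m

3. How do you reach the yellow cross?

turn right 92°, forward 6.5 m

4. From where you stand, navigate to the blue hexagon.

turn right 99°, forward 7.6 m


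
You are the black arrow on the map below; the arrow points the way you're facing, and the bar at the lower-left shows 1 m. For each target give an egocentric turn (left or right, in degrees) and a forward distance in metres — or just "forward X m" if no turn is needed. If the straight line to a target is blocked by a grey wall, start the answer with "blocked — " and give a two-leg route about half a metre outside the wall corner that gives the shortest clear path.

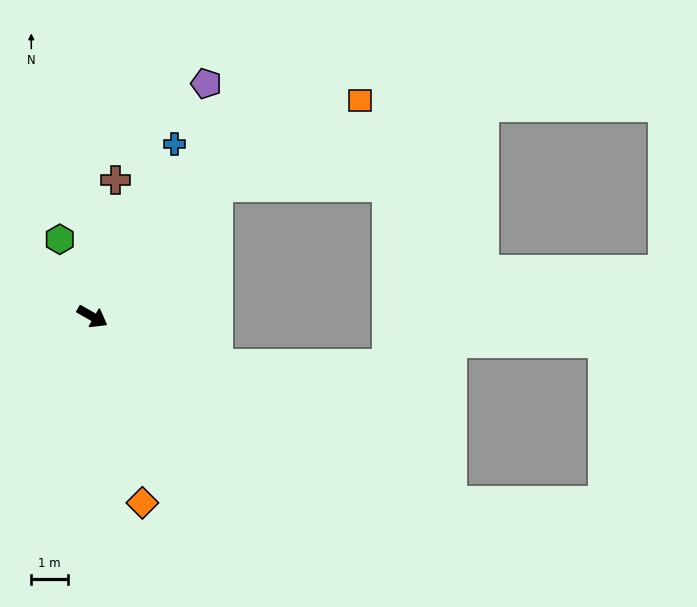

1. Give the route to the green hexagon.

turn left 143°, forward 2.3 m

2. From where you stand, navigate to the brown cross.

turn left 110°, forward 3.8 m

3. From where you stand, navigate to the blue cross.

turn left 94°, forward 5.2 m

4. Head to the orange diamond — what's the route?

turn right 45°, forward 5.3 m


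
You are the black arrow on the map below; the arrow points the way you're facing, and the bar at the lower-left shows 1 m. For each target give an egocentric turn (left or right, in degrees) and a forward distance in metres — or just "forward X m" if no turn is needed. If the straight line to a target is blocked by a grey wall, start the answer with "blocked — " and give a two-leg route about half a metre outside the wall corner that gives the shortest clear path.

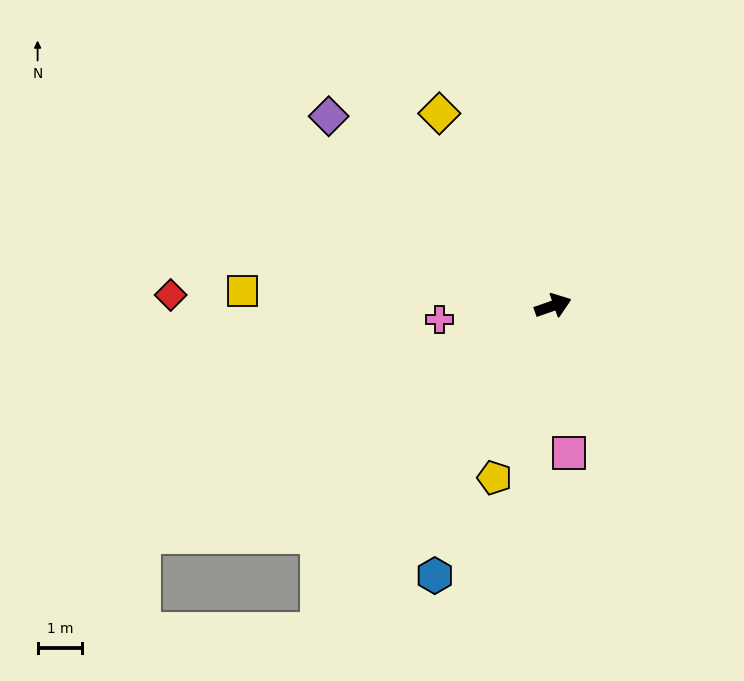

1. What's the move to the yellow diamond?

turn left 101°, forward 5.0 m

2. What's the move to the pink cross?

turn left 167°, forward 2.6 m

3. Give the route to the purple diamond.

turn left 120°, forward 6.6 m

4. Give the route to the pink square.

turn right 103°, forward 3.3 m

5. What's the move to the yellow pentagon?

turn right 128°, forward 4.1 m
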